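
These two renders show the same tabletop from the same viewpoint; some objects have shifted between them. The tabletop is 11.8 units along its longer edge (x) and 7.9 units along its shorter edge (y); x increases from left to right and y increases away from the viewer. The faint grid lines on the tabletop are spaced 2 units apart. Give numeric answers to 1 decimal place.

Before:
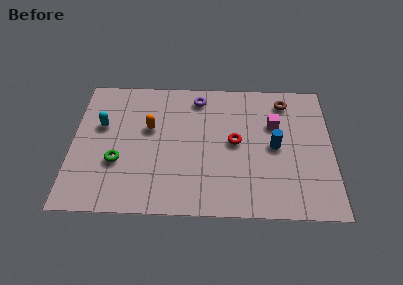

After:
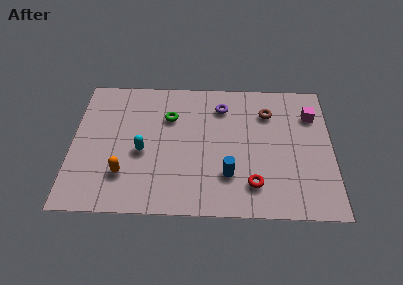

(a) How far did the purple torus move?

1.2

The purple torus moved from about (5.7, 6.7) to (6.8, 6.2), a distance of √(1.1² + 0.5²) ≈ 1.2.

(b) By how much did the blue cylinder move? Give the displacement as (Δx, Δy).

(-2.1, -1.7)

From the two frames, the blue cylinder sits at roughly (9.2, 3.9) before and (7.1, 2.2) after.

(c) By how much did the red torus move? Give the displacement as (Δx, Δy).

(0.8, -2.4)

From the two frames, the red torus sits at roughly (7.4, 4.1) before and (8.2, 1.7) after.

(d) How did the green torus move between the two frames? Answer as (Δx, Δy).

(2.3, 2.7)

From the two frames, the green torus sits at roughly (2.1, 2.8) before and (4.4, 5.5) after.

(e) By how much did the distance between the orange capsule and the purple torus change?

+3.1

Before: roughly 2.9 units apart; after: 6.0. That's 3.1 units further apart.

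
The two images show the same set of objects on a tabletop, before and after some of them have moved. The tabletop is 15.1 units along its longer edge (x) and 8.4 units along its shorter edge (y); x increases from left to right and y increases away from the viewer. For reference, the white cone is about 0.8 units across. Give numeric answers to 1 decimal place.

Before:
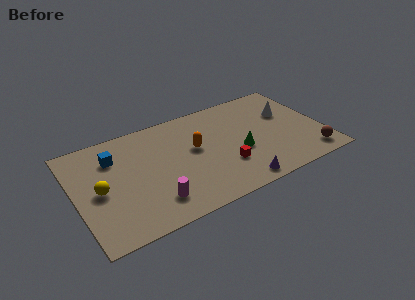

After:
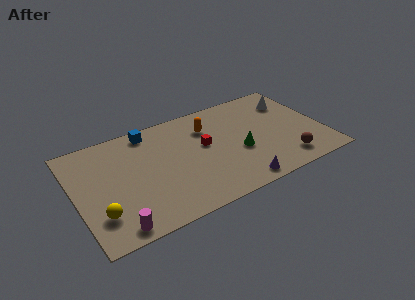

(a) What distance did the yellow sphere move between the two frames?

1.8

The yellow sphere moved from about (1.4, 4.0) to (1.2, 2.2), a distance of √(0.2² + 1.8²) ≈ 1.8.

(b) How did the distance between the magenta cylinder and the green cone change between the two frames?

+2.6

Before: roughly 5.7 units apart; after: 8.3. That's 2.6 units further apart.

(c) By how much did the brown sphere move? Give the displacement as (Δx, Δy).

(-1.5, 0.2)

The brown sphere was at about (14.0, 1.3) and moved to about (12.5, 1.5).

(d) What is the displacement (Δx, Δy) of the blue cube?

(2.3, 1.2)

From the two frames, the blue cube sits at roughly (2.5, 6.2) before and (4.8, 7.4) after.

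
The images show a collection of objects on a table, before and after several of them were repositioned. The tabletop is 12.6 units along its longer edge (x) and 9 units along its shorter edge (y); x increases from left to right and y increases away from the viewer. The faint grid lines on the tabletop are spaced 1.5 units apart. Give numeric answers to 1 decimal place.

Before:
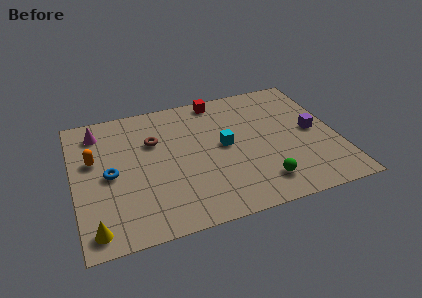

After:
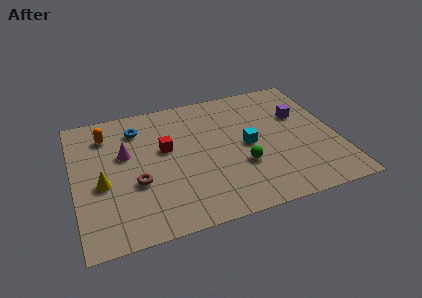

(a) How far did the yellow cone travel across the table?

2.7

From (0.8, 1.1) to (1.3, 3.8), the yellow cone covered √(0.5² + 2.7²) ≈ 2.7 units.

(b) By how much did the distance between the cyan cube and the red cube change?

+0.6

The distance was about 3.4 in the first image and 4.0 in the second, so they moved 0.6 units further apart.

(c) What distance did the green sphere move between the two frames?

1.6

The green sphere was near (8.7, 1.7) before and (7.9, 3.1) after, so it travelled √(0.8² + 1.4²) ≈ 1.6 units.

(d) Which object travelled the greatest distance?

the red cube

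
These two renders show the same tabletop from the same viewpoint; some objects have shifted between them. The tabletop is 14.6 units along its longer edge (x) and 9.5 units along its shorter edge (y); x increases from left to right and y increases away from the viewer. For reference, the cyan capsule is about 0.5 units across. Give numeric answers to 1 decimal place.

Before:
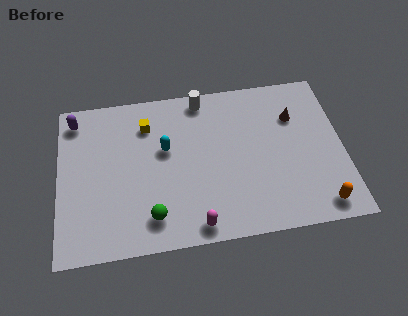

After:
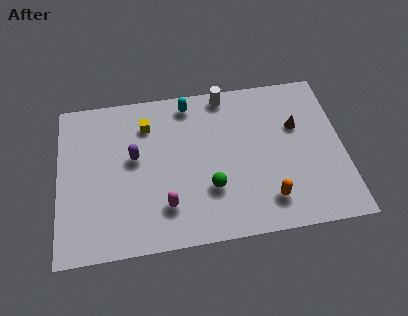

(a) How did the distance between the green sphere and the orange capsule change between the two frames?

-5.4

The distance was about 8.5 in the first image and 3.1 in the second, so they moved 5.4 units closer together.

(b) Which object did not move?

the yellow cube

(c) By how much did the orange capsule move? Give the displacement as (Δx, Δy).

(-2.6, 0.7)

From the two frames, the orange capsule sits at roughly (13.2, 1.2) before and (10.6, 1.9) after.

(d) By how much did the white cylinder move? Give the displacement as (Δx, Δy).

(1.2, 0.1)

The white cylinder started near (7.5, 8.5) and ended near (8.7, 8.6).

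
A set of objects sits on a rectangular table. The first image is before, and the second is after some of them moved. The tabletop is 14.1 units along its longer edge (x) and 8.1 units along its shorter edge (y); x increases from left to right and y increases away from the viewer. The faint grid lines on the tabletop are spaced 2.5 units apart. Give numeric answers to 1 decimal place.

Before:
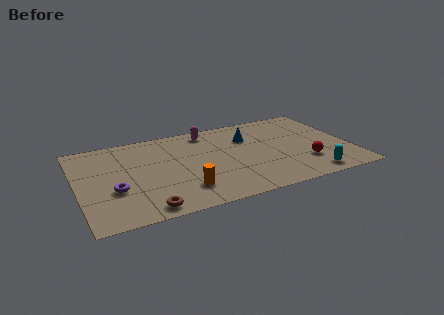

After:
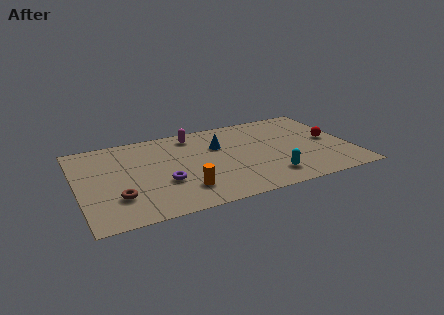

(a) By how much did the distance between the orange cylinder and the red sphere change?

+1.8

The distance was about 6.4 in the first image and 8.2 in the second, so they moved 1.8 units further apart.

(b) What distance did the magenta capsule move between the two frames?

0.8

The magenta capsule was near (7.0, 7.0) before and (6.2, 6.9) after, so it travelled √(0.8² + 0.1²) ≈ 0.8 units.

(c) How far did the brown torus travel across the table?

1.9

The brown torus was near (3.2, 0.9) before and (1.9, 2.3) after, so it travelled √(1.3² + 1.4²) ≈ 1.9 units.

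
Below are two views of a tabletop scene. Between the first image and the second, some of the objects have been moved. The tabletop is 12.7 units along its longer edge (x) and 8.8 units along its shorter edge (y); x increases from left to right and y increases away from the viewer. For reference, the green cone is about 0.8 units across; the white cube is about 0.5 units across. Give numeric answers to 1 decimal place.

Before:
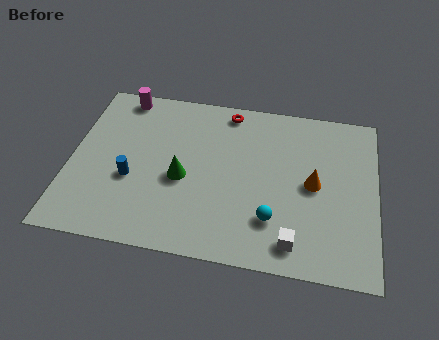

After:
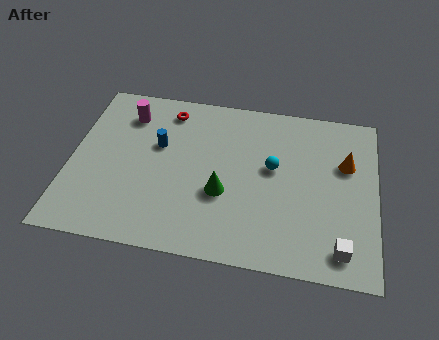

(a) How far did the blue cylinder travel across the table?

2.2

The blue cylinder was near (2.6, 3.4) before and (3.6, 5.4) after, so it travelled √(1.0² + 2.0²) ≈ 2.2 units.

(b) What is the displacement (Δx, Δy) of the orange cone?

(1.3, 1.3)

The orange cone started near (10.1, 4.4) and ended near (11.4, 5.7).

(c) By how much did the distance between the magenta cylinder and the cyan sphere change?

-2.2

They were about 8.7 units apart before and 6.5 after — 2.2 units closer together.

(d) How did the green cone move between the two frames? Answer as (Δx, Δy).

(1.7, -0.5)

The green cone was at about (4.7, 3.8) and moved to about (6.4, 3.3).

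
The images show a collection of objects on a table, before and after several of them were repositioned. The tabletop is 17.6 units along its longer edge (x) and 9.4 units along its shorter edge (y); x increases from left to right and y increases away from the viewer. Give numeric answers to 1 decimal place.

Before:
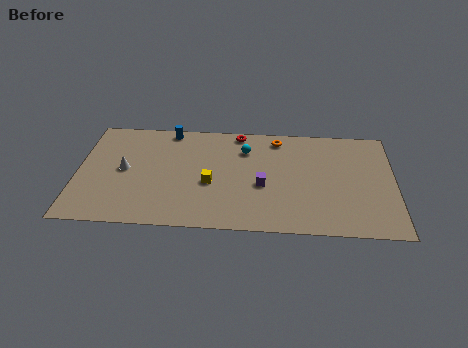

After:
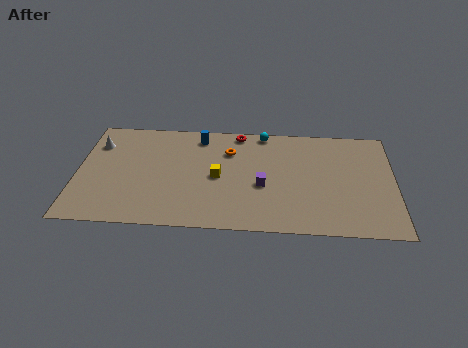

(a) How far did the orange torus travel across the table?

3.0

The orange torus moved from about (11.1, 8.1) to (8.4, 6.8), a distance of √(2.7² + 1.3²) ≈ 3.0.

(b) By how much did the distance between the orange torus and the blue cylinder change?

-4.0

The distance was about 6.1 in the first image and 2.1 in the second, so they moved 4.0 units closer together.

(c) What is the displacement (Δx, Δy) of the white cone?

(-1.6, 2.2)

The white cone was at about (2.6, 4.8) and moved to about (1.0, 7.0).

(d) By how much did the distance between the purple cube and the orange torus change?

-0.8

They were about 4.3 units apart before and 3.5 after — 0.8 units closer together.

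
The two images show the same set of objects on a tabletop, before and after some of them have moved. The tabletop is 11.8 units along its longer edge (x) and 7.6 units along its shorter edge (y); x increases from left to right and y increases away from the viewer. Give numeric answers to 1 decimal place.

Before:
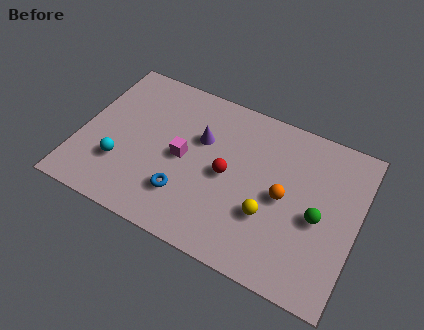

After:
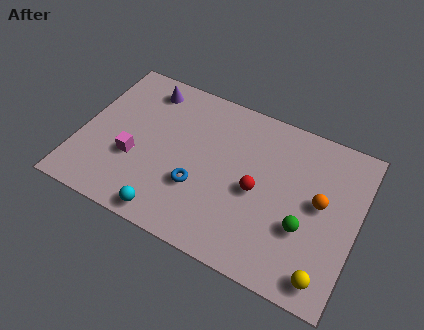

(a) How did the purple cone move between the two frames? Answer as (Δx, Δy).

(-2.6, 1.5)

The purple cone started near (5.0, 4.9) and ended near (2.4, 6.4).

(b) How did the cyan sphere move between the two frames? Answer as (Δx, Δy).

(2.3, -1.5)

From the two frames, the cyan sphere sits at roughly (1.9, 2.3) before and (4.2, 0.8) after.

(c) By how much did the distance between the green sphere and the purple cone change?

+2.8

The distance was about 5.4 in the first image and 8.2 in the second, so they moved 2.8 units further apart.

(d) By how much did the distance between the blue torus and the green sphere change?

-1.2

Before: roughly 5.7 units apart; after: 4.5. That's 1.2 units closer together.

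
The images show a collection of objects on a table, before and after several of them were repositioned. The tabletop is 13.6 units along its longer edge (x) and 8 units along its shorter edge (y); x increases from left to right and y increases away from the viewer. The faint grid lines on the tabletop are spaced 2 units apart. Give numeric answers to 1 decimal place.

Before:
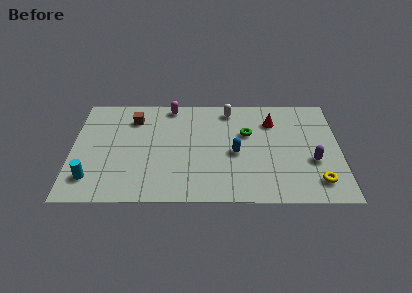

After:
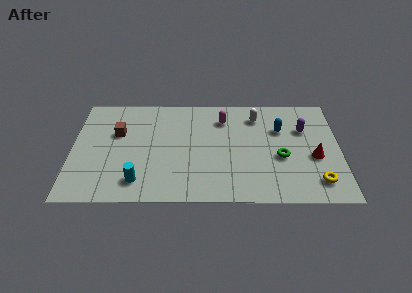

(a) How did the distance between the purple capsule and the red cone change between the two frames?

-1.4

Before: roughly 3.6 units apart; after: 2.2. That's 1.4 units closer together.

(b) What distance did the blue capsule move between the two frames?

2.9

From (8.3, 3.6) to (10.6, 5.4), the blue capsule covered √(2.3² + 1.8²) ≈ 2.9 units.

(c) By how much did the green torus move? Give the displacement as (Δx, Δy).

(1.7, -1.8)

The green torus was at about (8.9, 5.1) and moved to about (10.6, 3.3).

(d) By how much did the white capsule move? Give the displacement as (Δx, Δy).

(1.4, -0.5)

From the two frames, the white capsule sits at roughly (8.0, 6.9) before and (9.4, 6.4) after.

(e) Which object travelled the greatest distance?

the red cone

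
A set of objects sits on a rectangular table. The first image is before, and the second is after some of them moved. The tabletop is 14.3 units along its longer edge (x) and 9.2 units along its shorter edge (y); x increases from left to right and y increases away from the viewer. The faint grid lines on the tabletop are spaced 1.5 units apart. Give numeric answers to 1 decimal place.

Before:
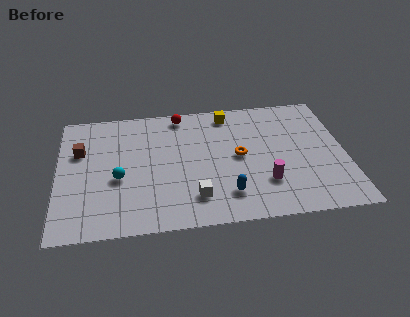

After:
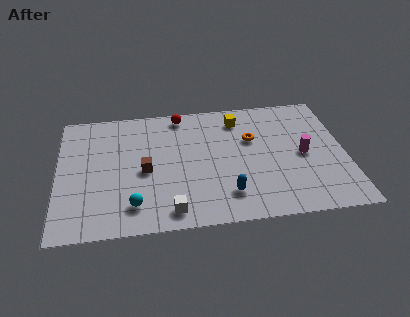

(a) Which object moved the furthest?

the brown cube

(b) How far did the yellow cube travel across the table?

0.7

The yellow cube moved from about (8.6, 8.0) to (9.1, 7.5), a distance of √(0.5² + 0.5²) ≈ 0.7.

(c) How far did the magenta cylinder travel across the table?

2.7

From (10.2, 2.6) to (12.2, 4.4), the magenta cylinder covered √(2.0² + 1.8²) ≈ 2.7 units.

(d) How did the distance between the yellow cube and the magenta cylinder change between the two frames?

-1.2

They were about 5.6 units apart before and 4.4 after — 1.2 units closer together.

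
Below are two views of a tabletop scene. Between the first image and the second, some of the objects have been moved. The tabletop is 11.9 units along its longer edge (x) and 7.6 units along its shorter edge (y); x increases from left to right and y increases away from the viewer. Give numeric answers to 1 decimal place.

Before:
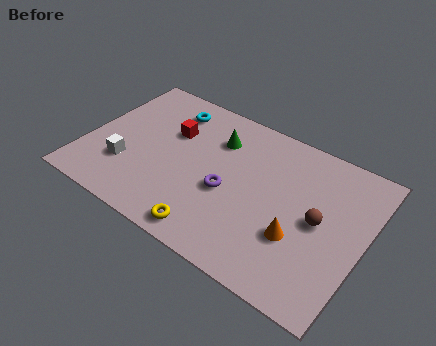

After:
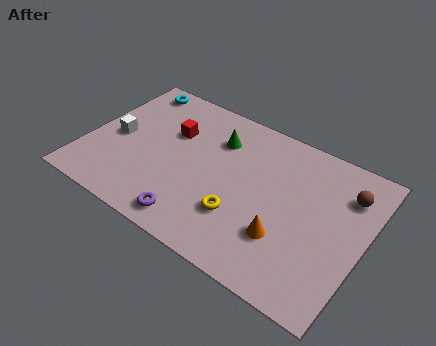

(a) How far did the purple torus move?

2.5

The purple torus moved from about (6.2, 3.2) to (5.1, 1.0), a distance of √(1.1² + 2.2²) ≈ 2.5.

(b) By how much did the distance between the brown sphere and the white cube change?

+1.7

Before: roughly 8.2 units apart; after: 9.9. That's 1.7 units further apart.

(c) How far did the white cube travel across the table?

1.5

The white cube was near (1.9, 2.3) before and (1.2, 3.6) after, so it travelled √(0.7² + 1.3²) ≈ 1.5 units.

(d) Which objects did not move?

the red cube and the green cone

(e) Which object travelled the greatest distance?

the purple torus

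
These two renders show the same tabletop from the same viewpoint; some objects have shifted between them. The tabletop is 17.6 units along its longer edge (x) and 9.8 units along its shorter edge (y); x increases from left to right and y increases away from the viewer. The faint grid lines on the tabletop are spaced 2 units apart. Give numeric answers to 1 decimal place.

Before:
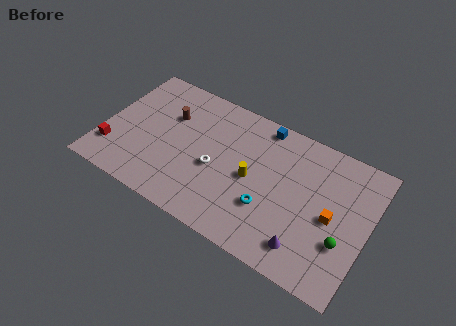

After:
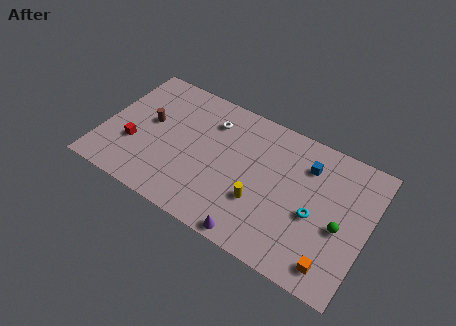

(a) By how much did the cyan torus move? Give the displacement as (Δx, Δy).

(2.9, 1.0)

The cyan torus started near (11.3, 3.2) and ended near (14.2, 4.2).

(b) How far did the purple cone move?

3.4

The purple cone moved from about (14.0, 1.8) to (10.7, 0.8), a distance of √(3.3² + 1.0²) ≈ 3.4.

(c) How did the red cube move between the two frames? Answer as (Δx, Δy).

(1.3, 1.0)

The red cube was at about (0.9, 2.4) and moved to about (2.2, 3.4).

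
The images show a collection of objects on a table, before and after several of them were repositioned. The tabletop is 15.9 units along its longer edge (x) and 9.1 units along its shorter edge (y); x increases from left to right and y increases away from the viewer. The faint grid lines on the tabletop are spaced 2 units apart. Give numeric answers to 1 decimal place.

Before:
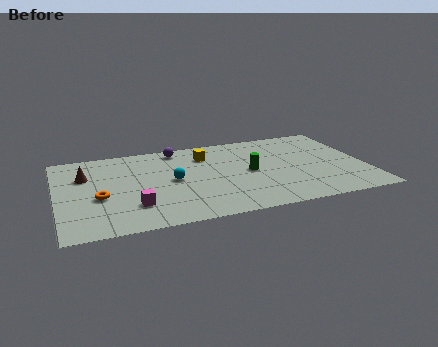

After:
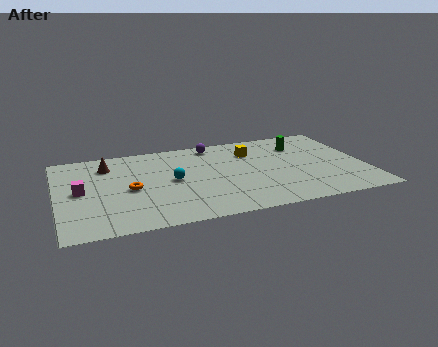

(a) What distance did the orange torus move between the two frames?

1.7

From (2.1, 3.7) to (3.7, 4.2), the orange torus covered √(1.6² + 0.5²) ≈ 1.7 units.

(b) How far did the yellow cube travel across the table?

2.4

The yellow cube moved from about (7.8, 6.9) to (10.2, 6.7), a distance of √(2.4² + 0.2²) ≈ 2.4.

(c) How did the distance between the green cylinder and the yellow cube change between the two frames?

-0.6

The distance was about 3.2 in the first image and 2.6 in the second, so they moved 0.6 units closer together.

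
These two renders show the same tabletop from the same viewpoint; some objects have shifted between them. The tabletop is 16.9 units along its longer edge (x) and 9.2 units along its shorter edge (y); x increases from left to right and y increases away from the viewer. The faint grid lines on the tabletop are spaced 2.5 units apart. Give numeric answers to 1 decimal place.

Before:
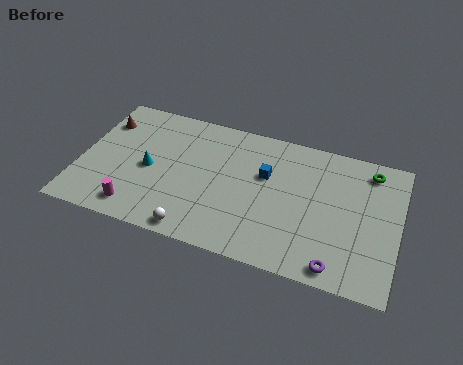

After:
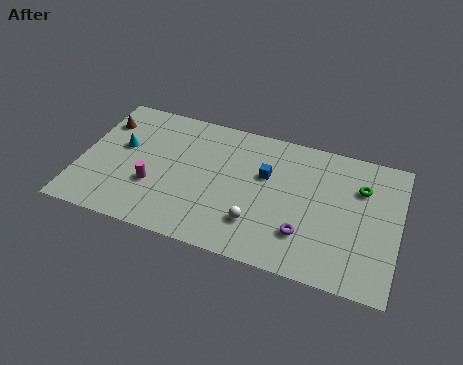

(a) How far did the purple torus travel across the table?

2.3

From (13.9, 1.0) to (12.1, 2.5), the purple torus covered √(1.8² + 1.5²) ≈ 2.3 units.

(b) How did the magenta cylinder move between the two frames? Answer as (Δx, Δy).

(0.7, 1.8)

The magenta cylinder was at about (3.3, 1.4) and moved to about (4.0, 3.2).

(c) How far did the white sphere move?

3.4

The white sphere moved from about (6.5, 0.9) to (9.6, 2.4), a distance of √(3.1² + 1.5²) ≈ 3.4.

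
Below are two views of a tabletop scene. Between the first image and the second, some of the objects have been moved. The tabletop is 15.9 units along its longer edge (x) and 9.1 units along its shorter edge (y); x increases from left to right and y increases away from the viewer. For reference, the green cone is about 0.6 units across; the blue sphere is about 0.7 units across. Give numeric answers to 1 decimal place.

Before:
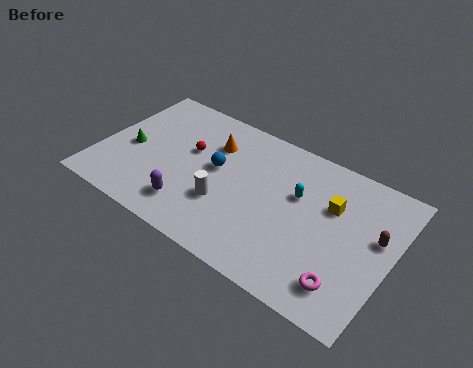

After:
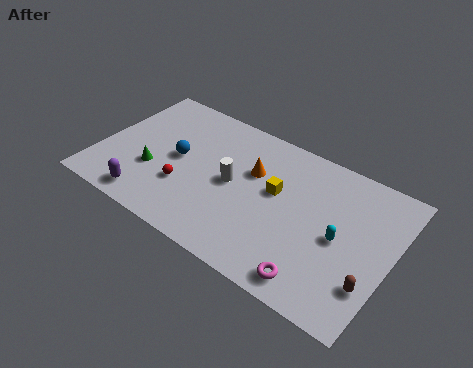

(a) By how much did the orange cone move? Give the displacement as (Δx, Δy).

(2.4, -0.7)

The orange cone was at about (5.8, 6.6) and moved to about (8.2, 5.9).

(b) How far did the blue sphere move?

2.1

From (6.3, 5.1) to (4.2, 4.7), the blue sphere covered √(2.1² + 0.4²) ≈ 2.1 units.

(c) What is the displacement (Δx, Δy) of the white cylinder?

(0.2, 1.5)

From the two frames, the white cylinder sits at roughly (7.1, 3.1) before and (7.3, 4.6) after.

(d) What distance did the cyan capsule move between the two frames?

2.9

The cyan capsule was near (10.7, 5.7) before and (13.2, 4.3) after, so it travelled √(2.5² + 1.4²) ≈ 2.9 units.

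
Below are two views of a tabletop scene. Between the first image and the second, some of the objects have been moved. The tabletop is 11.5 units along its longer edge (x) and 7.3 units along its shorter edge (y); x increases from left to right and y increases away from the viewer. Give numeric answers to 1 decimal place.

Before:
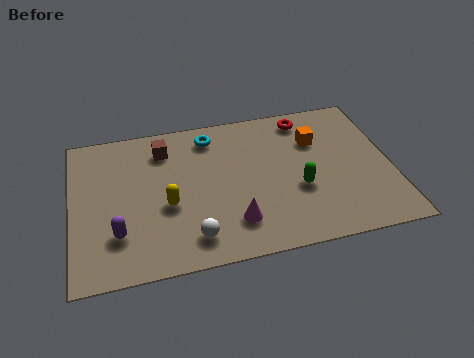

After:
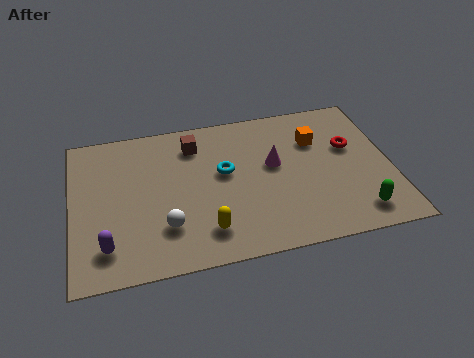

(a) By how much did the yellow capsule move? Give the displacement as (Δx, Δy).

(1.3, -1.5)

The yellow capsule started near (3.4, 3.0) and ended near (4.7, 1.5).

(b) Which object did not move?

the orange cube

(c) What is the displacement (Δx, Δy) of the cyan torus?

(0.4, -1.9)

The cyan torus was at about (5.1, 6.1) and moved to about (5.5, 4.2).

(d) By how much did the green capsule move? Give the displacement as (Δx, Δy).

(2.0, -1.6)

The green capsule was at about (8.1, 2.8) and moved to about (10.1, 1.2).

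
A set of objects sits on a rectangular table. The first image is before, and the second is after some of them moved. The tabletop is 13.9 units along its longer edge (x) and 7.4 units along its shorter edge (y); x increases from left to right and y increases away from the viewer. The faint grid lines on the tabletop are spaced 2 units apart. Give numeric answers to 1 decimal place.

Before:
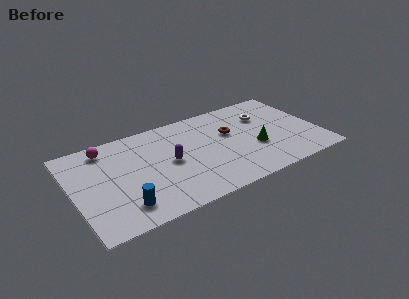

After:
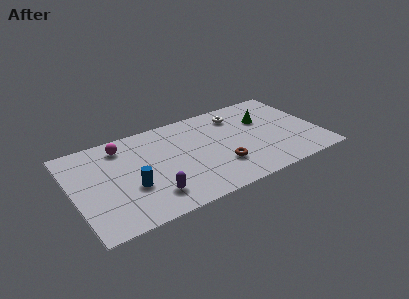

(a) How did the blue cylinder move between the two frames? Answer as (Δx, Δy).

(0.6, 1.2)

The blue cylinder was at about (2.5, 1.5) and moved to about (3.1, 2.7).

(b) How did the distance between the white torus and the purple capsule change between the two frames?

+1.1

They were about 5.9 units apart before and 7.0 after — 1.1 units further apart.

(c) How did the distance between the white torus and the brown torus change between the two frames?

+1.8

The distance was about 2.2 in the first image and 4.0 in the second, so they moved 1.8 units further apart.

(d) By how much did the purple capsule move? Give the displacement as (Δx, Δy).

(-1.3, -2.1)

From the two frames, the purple capsule sits at roughly (5.4, 3.7) before and (4.1, 1.6) after.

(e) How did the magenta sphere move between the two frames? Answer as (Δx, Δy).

(0.9, -0.2)

The magenta sphere started near (2.1, 6.3) and ended near (3.0, 6.1).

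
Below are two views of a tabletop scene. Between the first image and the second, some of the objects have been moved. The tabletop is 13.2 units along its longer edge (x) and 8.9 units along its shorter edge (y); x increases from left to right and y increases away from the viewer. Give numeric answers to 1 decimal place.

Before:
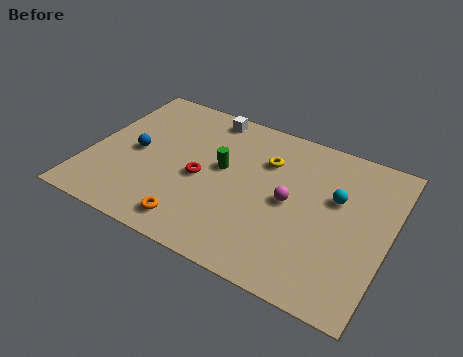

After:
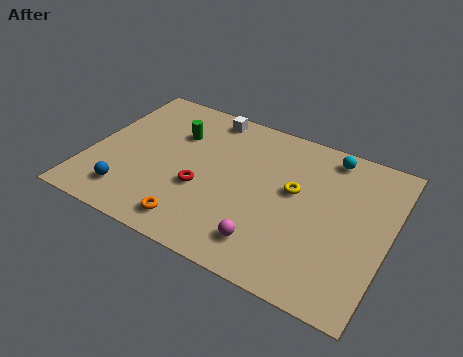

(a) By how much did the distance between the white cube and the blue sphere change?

+2.2

The distance was about 4.5 in the first image and 6.7 in the second, so they moved 2.2 units further apart.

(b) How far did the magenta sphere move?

2.8

The magenta sphere moved from about (8.9, 4.4) to (8.3, 1.7), a distance of √(0.6² + 2.7²) ≈ 2.8.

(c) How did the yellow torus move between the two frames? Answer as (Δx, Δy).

(1.4, -1.2)

The yellow torus started near (7.6, 6.3) and ended near (9.0, 5.1).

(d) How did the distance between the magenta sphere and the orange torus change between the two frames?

-1.7

They were about 4.9 units apart before and 3.2 after — 1.7 units closer together.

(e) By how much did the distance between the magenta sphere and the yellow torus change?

+1.2

The distance was about 2.3 in the first image and 3.5 in the second, so they moved 1.2 units further apart.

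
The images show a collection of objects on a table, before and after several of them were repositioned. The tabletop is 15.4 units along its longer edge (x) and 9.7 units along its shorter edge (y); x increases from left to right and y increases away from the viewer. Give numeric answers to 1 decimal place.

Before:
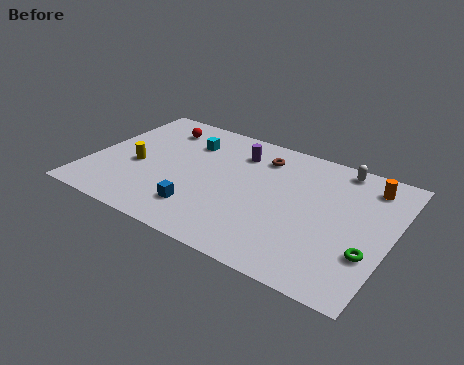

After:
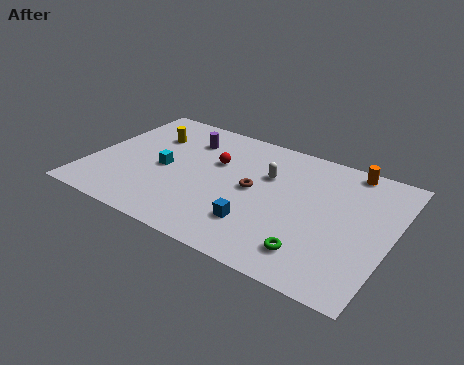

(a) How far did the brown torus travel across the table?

2.7

The brown torus was near (8.4, 7.7) before and (8.4, 5.0) after, so it travelled √(0.0² + 2.7²) ≈ 2.7 units.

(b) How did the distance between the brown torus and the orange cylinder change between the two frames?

+0.3

The distance was about 5.5 in the first image and 5.8 in the second, so they moved 0.3 units further apart.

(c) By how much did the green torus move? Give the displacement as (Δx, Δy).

(-2.6, -1.2)

The green torus started near (14.5, 3.1) and ended near (11.9, 1.9).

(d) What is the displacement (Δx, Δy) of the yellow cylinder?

(0.2, 2.8)

The yellow cylinder was at about (2.4, 4.1) and moved to about (2.6, 6.9).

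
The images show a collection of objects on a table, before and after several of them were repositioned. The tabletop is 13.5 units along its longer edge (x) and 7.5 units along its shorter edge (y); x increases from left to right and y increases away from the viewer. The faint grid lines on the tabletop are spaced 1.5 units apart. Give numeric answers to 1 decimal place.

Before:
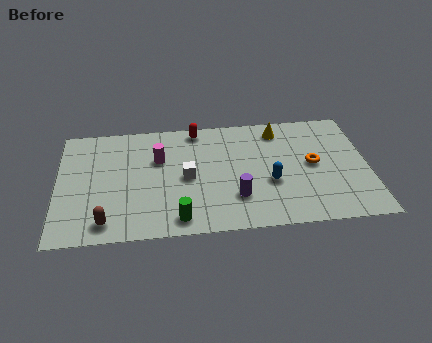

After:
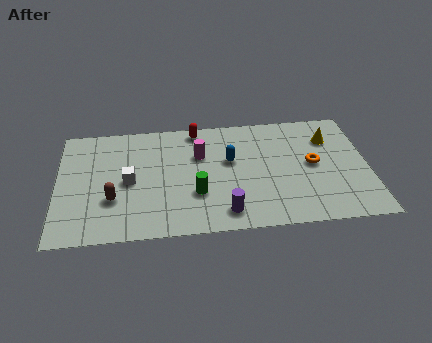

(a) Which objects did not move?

the red capsule and the orange torus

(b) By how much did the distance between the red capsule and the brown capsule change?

-1.3

Before: roughly 6.9 units apart; after: 5.6. That's 1.3 units closer together.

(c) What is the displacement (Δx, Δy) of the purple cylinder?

(-0.5, -0.9)

From the two frames, the purple cylinder sits at roughly (7.7, 2.1) before and (7.2, 1.2) after.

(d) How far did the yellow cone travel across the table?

2.3

From (9.7, 6.3) to (11.9, 5.5), the yellow cone covered √(2.2² + 0.8²) ≈ 2.3 units.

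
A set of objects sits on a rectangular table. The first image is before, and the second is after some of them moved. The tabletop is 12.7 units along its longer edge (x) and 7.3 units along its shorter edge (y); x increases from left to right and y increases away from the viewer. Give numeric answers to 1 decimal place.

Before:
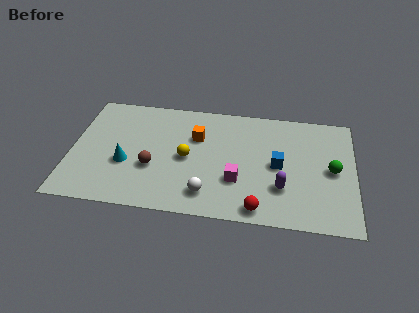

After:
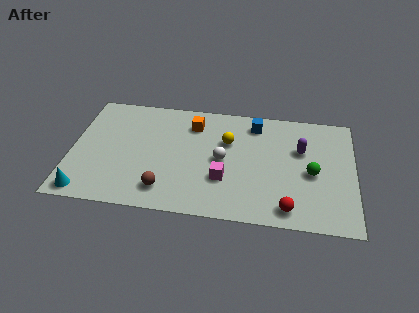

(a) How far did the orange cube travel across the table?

0.8

From (5.6, 4.9) to (5.4, 5.7), the orange cube covered √(0.2² + 0.8²) ≈ 0.8 units.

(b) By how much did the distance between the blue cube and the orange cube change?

-1.1

They were about 3.9 units apart before and 2.8 after — 1.1 units closer together.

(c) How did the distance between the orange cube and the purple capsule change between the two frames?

+0.3

They were about 4.7 units apart before and 5.0 after — 0.3 units further apart.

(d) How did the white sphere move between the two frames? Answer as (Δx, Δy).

(0.6, 2.2)

From the two frames, the white sphere sits at roughly (6.2, 1.4) before and (6.8, 3.6) after.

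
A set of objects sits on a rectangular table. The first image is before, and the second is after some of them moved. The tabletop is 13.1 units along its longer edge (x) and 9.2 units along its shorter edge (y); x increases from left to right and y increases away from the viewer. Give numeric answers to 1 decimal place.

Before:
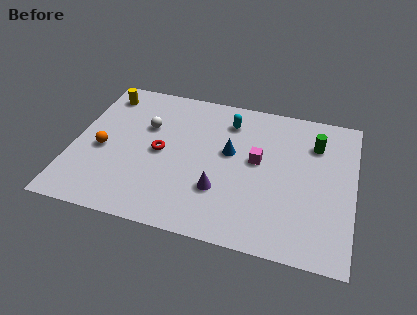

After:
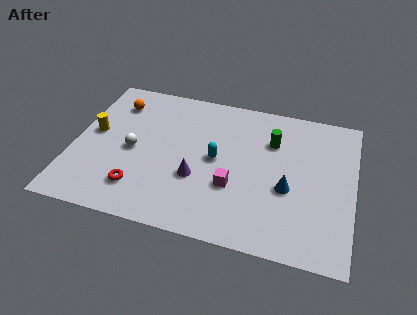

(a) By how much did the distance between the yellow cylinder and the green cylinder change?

-1.7

Before: roughly 10.1 units apart; after: 8.4. That's 1.7 units closer together.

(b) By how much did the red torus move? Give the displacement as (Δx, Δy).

(-0.8, -2.5)

The red torus was at about (4.1, 4.5) and moved to about (3.3, 2.0).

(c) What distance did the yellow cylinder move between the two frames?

2.7

The yellow cylinder was near (1.1, 7.7) before and (0.9, 5.0) after, so it travelled √(0.2² + 2.7²) ≈ 2.7 units.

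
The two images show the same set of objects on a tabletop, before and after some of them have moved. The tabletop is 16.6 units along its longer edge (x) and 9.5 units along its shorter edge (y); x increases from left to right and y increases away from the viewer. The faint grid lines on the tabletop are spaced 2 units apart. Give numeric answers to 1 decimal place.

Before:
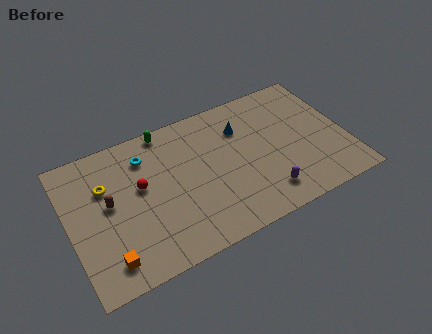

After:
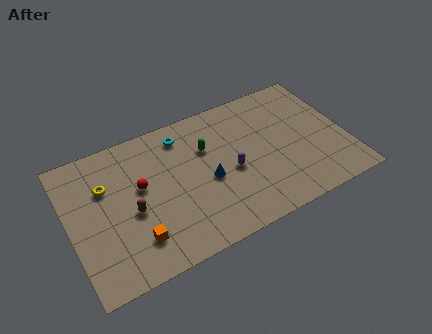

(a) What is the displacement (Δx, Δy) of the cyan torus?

(2.3, 0.5)

The cyan torus was at about (4.8, 7.4) and moved to about (7.1, 7.9).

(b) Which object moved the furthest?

the blue cone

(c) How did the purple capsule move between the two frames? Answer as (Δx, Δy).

(-1.7, 2.4)

The purple capsule was at about (11.3, 1.8) and moved to about (9.6, 4.2).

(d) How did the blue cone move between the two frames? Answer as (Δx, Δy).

(-2.4, -2.7)

The blue cone was at about (10.6, 6.9) and moved to about (8.2, 4.2).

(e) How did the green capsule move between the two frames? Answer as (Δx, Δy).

(2.2, -2.3)

The green capsule was at about (6.2, 8.7) and moved to about (8.4, 6.4).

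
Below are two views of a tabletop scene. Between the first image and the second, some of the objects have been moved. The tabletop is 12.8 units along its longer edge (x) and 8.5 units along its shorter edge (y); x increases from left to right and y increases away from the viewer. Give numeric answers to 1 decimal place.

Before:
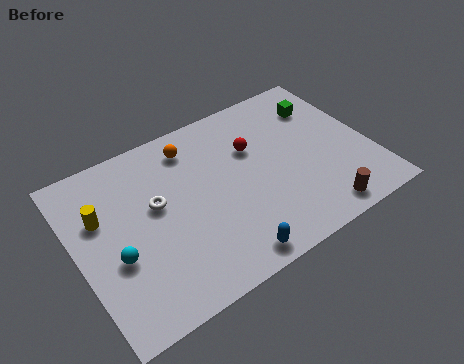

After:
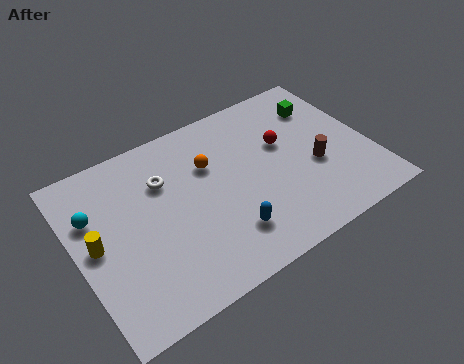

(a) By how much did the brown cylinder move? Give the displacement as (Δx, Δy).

(0.3, 2.4)

The brown cylinder started near (10.0, 1.0) and ended near (10.3, 3.4).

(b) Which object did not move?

the green cube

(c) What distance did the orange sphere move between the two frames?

1.4

From (5.4, 7.0) to (6.0, 5.7), the orange sphere covered √(0.6² + 1.3²) ≈ 1.4 units.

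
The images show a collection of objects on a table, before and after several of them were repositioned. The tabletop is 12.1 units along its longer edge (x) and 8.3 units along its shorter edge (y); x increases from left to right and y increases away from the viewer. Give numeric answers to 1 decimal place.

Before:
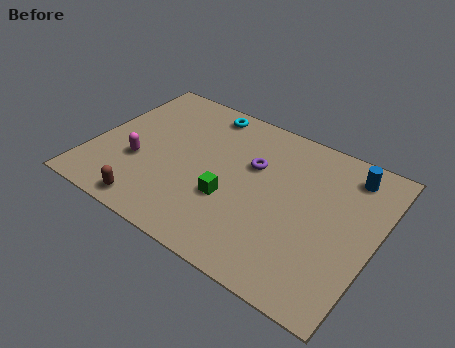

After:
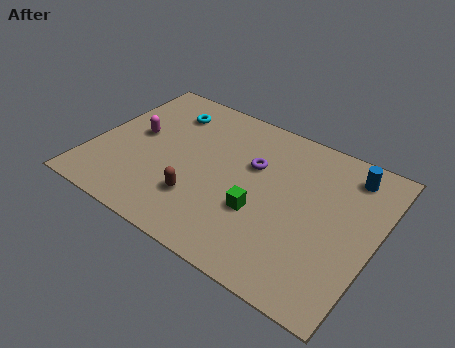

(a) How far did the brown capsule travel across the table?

2.3

The brown capsule was near (3.1, 0.9) before and (4.9, 2.3) after, so it travelled √(1.8² + 1.4²) ≈ 2.3 units.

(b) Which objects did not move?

the purple torus and the blue cylinder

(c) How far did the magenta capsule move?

1.6

The magenta capsule was near (2.1, 3.0) before and (1.7, 4.5) after, so it travelled √(0.4² + 1.5²) ≈ 1.6 units.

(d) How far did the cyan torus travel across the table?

1.7

From (4.2, 7.3) to (2.7, 6.5), the cyan torus covered √(1.5² + 0.8²) ≈ 1.7 units.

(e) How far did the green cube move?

1.3

From (6.1, 3.0) to (7.4, 3.0), the green cube covered √(1.3² + 0.0²) ≈ 1.3 units.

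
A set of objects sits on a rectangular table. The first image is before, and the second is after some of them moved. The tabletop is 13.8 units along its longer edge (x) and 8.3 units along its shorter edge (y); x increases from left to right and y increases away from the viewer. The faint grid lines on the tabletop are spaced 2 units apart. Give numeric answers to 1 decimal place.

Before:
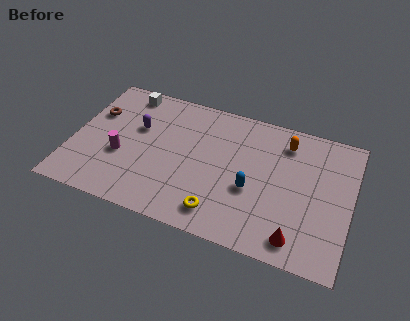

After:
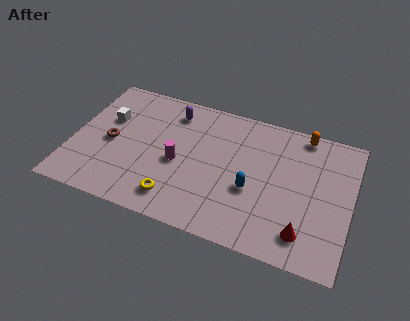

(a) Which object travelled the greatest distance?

the magenta cylinder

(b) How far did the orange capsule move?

1.1

From (10.4, 6.7) to (11.2, 7.5), the orange capsule covered √(0.8² + 0.8²) ≈ 1.1 units.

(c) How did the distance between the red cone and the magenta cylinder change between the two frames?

-2.4

They were about 9.1 units apart before and 6.7 after — 2.4 units closer together.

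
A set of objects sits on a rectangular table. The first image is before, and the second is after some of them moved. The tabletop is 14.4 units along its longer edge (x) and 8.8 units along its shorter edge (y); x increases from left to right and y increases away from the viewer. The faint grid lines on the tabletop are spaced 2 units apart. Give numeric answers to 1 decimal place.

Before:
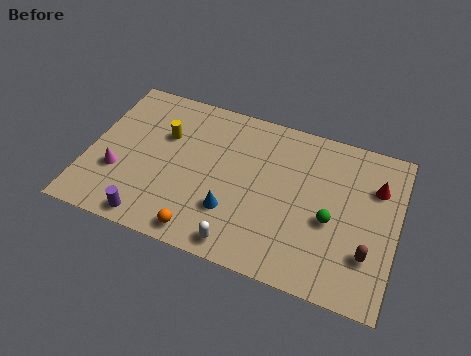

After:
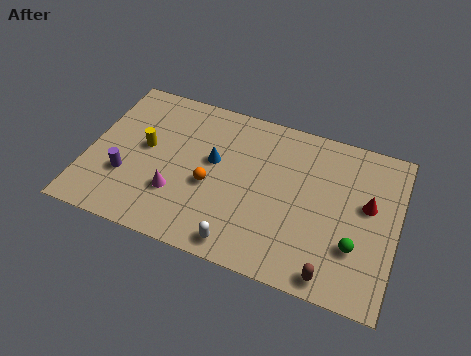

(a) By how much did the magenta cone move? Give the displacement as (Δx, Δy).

(2.8, -0.3)

From the two frames, the magenta cone sits at roughly (1.5, 3.0) before and (4.3, 2.7) after.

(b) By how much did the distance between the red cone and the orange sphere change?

-1.9

Before: roughly 9.2 units apart; after: 7.3. That's 1.9 units closer together.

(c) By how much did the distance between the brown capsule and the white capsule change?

-1.7

Before: roughly 5.9 units apart; after: 4.2. That's 1.7 units closer together.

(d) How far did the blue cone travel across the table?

2.7

From (6.9, 2.6) to (5.8, 5.1), the blue cone covered √(1.1² + 2.5²) ≈ 2.7 units.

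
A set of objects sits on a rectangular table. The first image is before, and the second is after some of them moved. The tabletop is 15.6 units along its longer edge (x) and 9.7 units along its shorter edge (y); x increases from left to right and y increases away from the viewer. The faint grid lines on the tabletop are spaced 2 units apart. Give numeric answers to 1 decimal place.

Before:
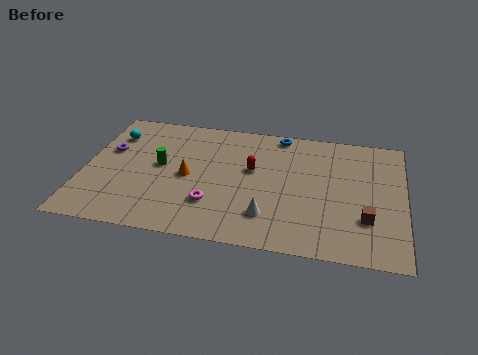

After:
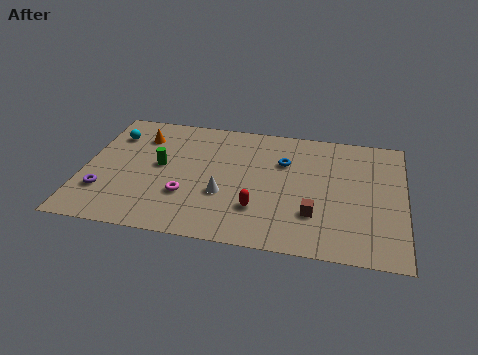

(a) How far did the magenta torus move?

1.4

From (6.4, 2.7) to (5.1, 3.1), the magenta torus covered √(1.3² + 0.4²) ≈ 1.4 units.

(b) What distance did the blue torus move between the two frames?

2.2

The blue torus moved from about (9.4, 8.8) to (9.7, 6.6), a distance of √(0.3² + 2.2²) ≈ 2.2.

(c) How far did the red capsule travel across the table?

3.0

The red capsule was near (8.2, 5.7) before and (8.6, 2.7) after, so it travelled √(0.4² + 3.0²) ≈ 3.0 units.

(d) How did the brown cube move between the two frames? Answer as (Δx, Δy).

(-2.5, -0.1)

The brown cube was at about (13.8, 2.9) and moved to about (11.3, 2.8).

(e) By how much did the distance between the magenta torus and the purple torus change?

-2.2

Before: roughly 6.2 units apart; after: 4.0. That's 2.2 units closer together.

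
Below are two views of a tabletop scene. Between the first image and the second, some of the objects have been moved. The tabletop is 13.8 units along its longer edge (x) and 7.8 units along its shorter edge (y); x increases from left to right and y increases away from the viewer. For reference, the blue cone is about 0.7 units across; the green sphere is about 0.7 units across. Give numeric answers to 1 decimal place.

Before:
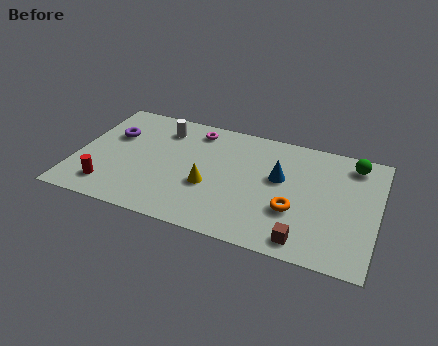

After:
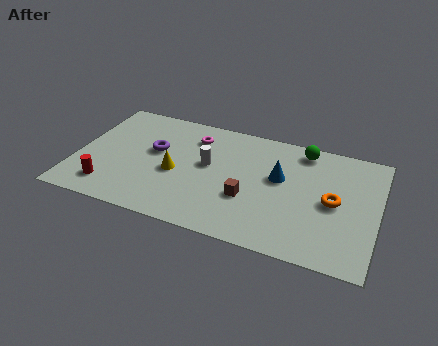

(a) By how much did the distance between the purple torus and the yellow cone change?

-3.5

The distance was about 5.1 in the first image and 1.6 in the second, so they moved 3.5 units closer together.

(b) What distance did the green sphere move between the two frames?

2.3

The green sphere moved from about (12.5, 6.6) to (10.2, 6.8), a distance of √(2.3² + 0.2²) ≈ 2.3.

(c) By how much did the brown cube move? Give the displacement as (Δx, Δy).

(-2.7, 1.8)

From the two frames, the brown cube sits at roughly (10.7, 1.0) before and (8.0, 2.8) after.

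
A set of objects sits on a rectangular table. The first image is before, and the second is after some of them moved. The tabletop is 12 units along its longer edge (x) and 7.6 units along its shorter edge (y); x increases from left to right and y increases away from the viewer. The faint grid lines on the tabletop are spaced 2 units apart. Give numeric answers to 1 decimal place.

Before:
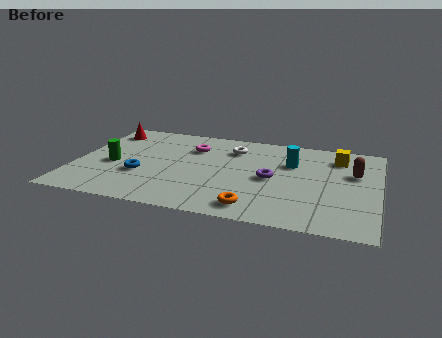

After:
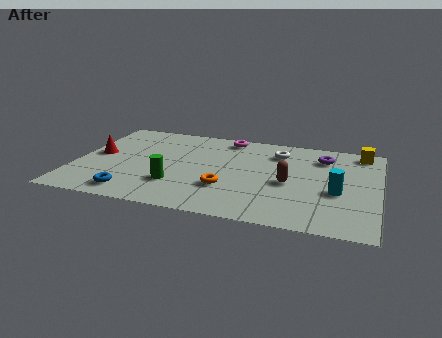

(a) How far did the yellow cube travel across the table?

1.1

From (10.3, 6.0) to (11.2, 6.7), the yellow cube covered √(0.9² + 0.7²) ≈ 1.1 units.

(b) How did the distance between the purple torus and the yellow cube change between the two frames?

-1.8

They were about 3.5 units apart before and 1.7 after — 1.8 units closer together.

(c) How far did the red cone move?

2.2

The red cone was near (0.9, 6.2) before and (0.8, 4.0) after, so it travelled √(0.1² + 2.2²) ≈ 2.2 units.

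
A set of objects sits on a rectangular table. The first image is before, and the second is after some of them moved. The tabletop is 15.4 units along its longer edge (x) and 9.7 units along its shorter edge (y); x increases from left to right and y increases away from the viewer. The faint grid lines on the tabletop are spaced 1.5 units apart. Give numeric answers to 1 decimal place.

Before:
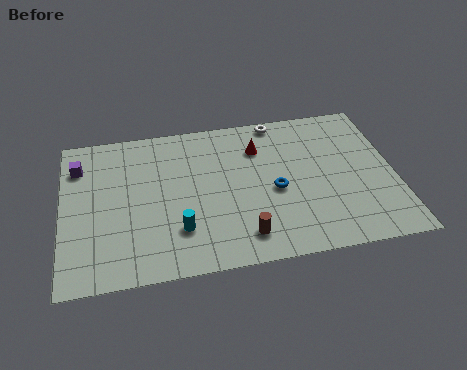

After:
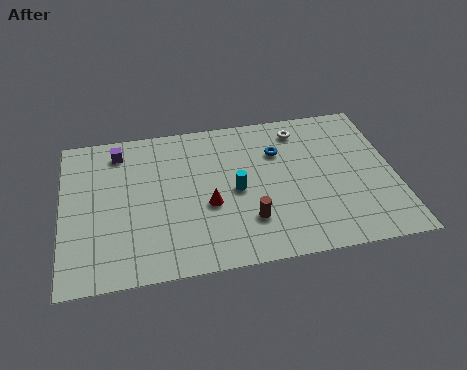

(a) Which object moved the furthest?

the red cone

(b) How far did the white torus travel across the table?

1.3

The white torus moved from about (10.2, 8.9) to (11.2, 8.1), a distance of √(1.0² + 0.8²) ≈ 1.3.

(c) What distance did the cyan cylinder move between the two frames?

3.4

From (5.3, 2.6) to (8.0, 4.6), the cyan cylinder covered √(2.7² + 2.0²) ≈ 3.4 units.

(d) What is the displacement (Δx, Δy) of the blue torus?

(0.3, 2.5)

From the two frames, the blue torus sits at roughly (9.8, 4.3) before and (10.1, 6.8) after.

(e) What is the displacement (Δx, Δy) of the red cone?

(-2.5, -3.3)

The red cone was at about (9.2, 7.2) and moved to about (6.7, 3.9).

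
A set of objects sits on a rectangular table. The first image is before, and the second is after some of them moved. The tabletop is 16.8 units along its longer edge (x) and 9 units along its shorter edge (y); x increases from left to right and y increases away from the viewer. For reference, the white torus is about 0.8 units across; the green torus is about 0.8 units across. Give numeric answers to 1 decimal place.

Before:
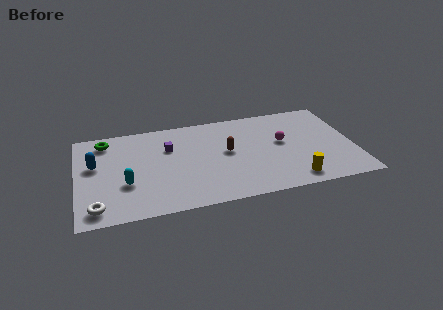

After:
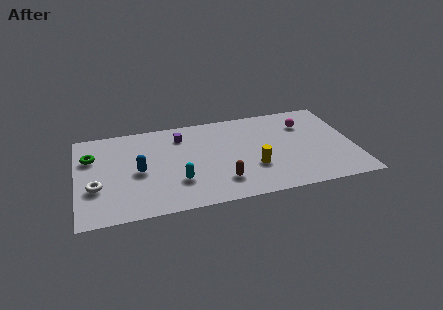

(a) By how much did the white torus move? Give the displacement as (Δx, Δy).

(0.0, 1.9)

From the two frames, the white torus sits at roughly (1.1, 1.3) before and (1.1, 3.2) after.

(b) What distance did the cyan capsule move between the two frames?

3.1

From (2.9, 3.2) to (6.0, 2.7), the cyan capsule covered √(3.1² + 0.5²) ≈ 3.1 units.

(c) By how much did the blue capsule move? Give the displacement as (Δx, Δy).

(2.6, -1.2)

The blue capsule was at about (1.1, 5.4) and moved to about (3.7, 4.2).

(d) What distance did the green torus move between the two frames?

1.7

The green torus was near (1.8, 7.6) before and (0.9, 6.2) after, so it travelled √(0.9² + 1.4²) ≈ 1.7 units.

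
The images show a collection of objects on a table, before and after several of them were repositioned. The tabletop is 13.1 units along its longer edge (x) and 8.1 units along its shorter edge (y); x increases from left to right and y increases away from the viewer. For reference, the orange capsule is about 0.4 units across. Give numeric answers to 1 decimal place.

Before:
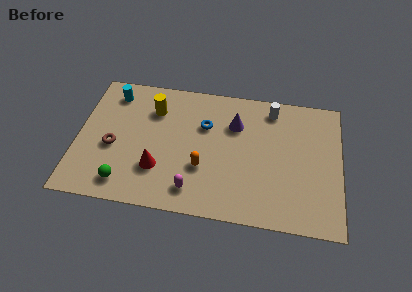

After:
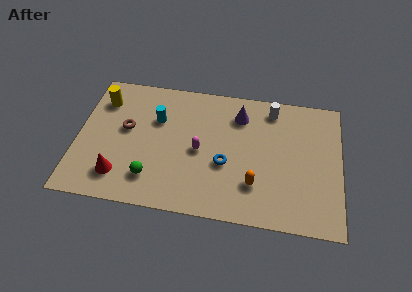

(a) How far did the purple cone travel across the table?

0.6

The purple cone moved from about (7.8, 5.7) to (8.0, 6.3), a distance of √(0.2² + 0.6²) ≈ 0.6.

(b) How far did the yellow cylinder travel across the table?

2.6

From (3.7, 6.0) to (1.1, 6.2), the yellow cylinder covered √(2.6² + 0.2²) ≈ 2.6 units.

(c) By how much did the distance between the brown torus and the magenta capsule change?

-0.8

They were about 4.6 units apart before and 3.8 after — 0.8 units closer together.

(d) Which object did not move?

the white cylinder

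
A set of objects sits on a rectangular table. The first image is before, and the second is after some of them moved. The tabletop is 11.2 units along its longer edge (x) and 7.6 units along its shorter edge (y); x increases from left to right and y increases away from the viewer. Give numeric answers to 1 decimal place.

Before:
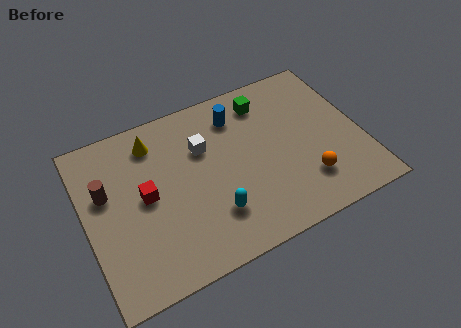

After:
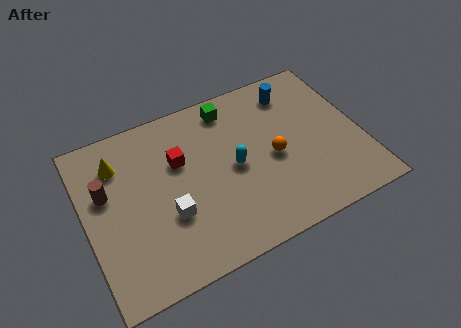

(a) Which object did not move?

the brown cylinder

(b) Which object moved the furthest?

the white cube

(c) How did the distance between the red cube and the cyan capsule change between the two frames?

-0.7

Before: roughly 3.1 units apart; after: 2.4. That's 0.7 units closer together.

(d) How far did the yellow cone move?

1.6

The yellow cone moved from about (3.0, 6.2) to (1.5, 5.8), a distance of √(1.5² + 0.4²) ≈ 1.6.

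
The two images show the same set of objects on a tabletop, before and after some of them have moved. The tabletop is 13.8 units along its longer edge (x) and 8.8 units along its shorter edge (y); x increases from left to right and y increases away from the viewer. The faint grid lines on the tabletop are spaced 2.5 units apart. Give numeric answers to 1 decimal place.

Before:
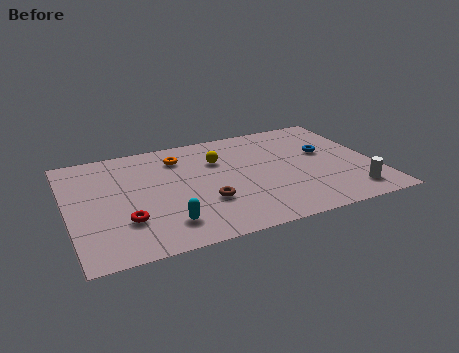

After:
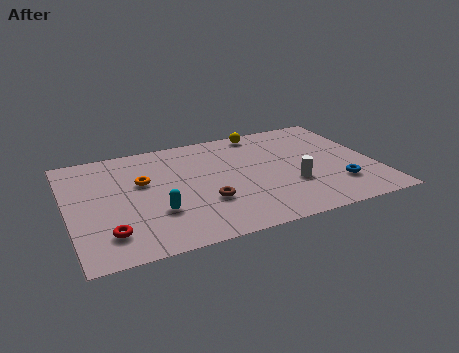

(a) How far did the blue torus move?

2.9

From (11.7, 5.2) to (11.9, 2.3), the blue torus covered √(0.2² + 2.9²) ≈ 2.9 units.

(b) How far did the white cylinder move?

2.9

The white cylinder moved from about (12.4, 1.5) to (9.9, 3.0), a distance of √(2.5² + 1.5²) ≈ 2.9.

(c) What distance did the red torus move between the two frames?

1.1

The red torus was near (2.4, 2.6) before and (1.6, 1.9) after, so it travelled √(0.8² + 0.7²) ≈ 1.1 units.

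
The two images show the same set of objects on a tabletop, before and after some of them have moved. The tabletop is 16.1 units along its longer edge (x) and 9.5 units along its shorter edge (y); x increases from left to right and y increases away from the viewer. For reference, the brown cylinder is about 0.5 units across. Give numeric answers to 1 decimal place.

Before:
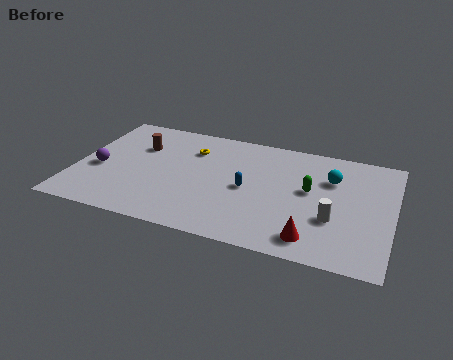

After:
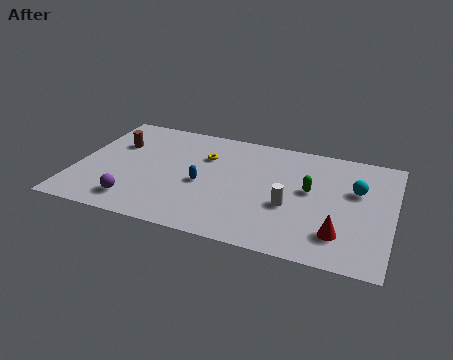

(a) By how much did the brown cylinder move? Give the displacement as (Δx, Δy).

(-1.2, -0.1)

The brown cylinder was at about (3.0, 6.5) and moved to about (1.8, 6.4).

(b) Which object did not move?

the green capsule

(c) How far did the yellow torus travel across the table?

0.8

The yellow torus was near (5.7, 7.0) before and (6.4, 6.6) after, so it travelled √(0.7² + 0.4²) ≈ 0.8 units.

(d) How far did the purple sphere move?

3.1

From (1.2, 4.0) to (3.3, 1.7), the purple sphere covered √(2.1² + 2.3²) ≈ 3.1 units.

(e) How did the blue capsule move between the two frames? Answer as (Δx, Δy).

(-2.3, -0.3)

The blue capsule started near (8.8, 4.5) and ended near (6.5, 4.2).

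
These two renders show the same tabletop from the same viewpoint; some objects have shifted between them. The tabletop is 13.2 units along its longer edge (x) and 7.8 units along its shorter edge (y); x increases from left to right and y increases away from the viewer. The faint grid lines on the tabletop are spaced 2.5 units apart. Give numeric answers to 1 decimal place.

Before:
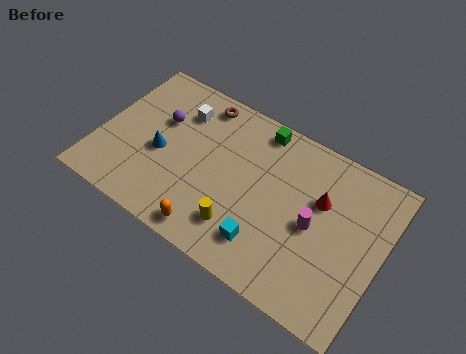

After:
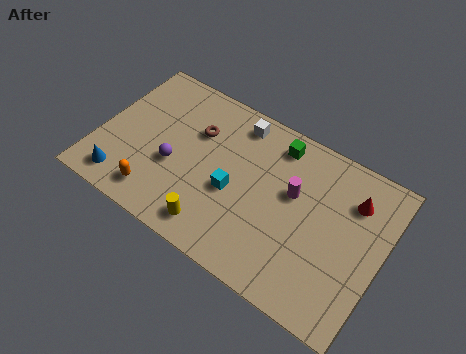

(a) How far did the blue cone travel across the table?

2.6

From (2.9, 3.4) to (1.5, 1.2), the blue cone covered √(1.4² + 2.2²) ≈ 2.6 units.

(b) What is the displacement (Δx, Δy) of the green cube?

(0.9, -0.3)

From the two frames, the green cube sits at roughly (7.0, 6.9) before and (7.9, 6.6) after.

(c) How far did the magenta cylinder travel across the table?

1.5

The magenta cylinder was near (10.1, 3.7) before and (9.0, 4.7) after, so it travelled √(1.1² + 1.0²) ≈ 1.5 units.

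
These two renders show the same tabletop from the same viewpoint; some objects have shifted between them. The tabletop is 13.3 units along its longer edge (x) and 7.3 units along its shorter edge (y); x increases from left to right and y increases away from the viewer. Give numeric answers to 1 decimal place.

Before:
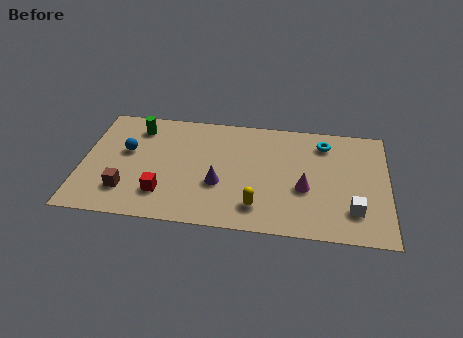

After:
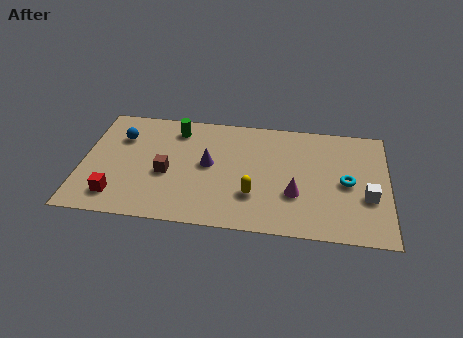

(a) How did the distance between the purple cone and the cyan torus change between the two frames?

+0.5

They were about 5.5 units apart before and 6.0 after — 0.5 units further apart.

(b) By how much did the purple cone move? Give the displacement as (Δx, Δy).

(-0.5, 1.2)

The purple cone started near (6.0, 2.7) and ended near (5.5, 3.9).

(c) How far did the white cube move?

1.1

The white cube was near (11.8, 1.8) before and (12.4, 2.7) after, so it travelled √(0.6² + 0.9²) ≈ 1.1 units.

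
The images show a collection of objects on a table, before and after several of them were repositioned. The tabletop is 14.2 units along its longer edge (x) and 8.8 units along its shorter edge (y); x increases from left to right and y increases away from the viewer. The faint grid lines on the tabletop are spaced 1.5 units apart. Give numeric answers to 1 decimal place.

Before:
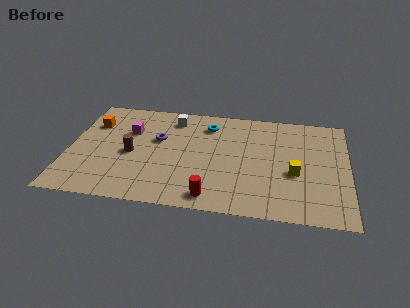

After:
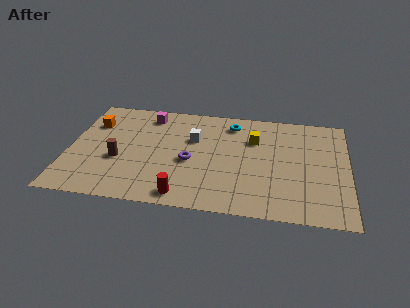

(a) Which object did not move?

the orange cube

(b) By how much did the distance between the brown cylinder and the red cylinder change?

-0.9

The distance was about 5.1 in the first image and 4.2 in the second, so they moved 0.9 units closer together.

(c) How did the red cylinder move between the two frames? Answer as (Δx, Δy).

(-1.4, -0.1)

From the two frames, the red cylinder sits at roughly (7.4, 1.1) before and (6.0, 1.0) after.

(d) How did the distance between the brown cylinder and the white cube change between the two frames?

+0.5

Before: roughly 3.9 units apart; after: 4.4. That's 0.5 units further apart.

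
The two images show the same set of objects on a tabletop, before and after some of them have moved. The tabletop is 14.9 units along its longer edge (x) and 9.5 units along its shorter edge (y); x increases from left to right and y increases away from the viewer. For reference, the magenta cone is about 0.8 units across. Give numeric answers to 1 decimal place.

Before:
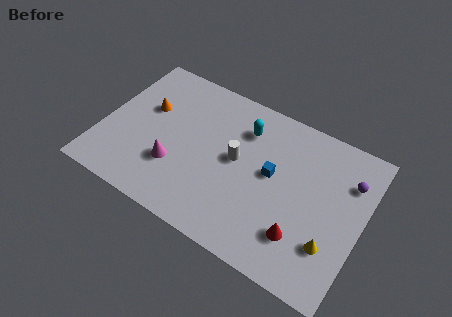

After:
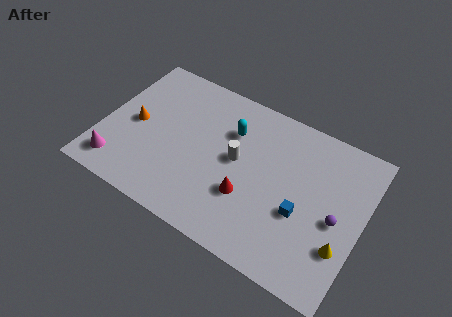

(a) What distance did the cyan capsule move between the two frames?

0.9

From (7.8, 7.2) to (7.1, 6.7), the cyan capsule covered √(0.7² + 0.5²) ≈ 0.9 units.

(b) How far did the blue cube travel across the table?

2.4

From (9.7, 5.2) to (11.6, 3.7), the blue cube covered √(1.9² + 1.5²) ≈ 2.4 units.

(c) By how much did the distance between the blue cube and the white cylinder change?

+2.1

They were about 2.0 units apart before and 4.1 after — 2.1 units further apart.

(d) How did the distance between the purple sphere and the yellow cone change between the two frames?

-2.7

Before: roughly 4.2 units apart; after: 1.5. That's 2.7 units closer together.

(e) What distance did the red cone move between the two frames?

3.3

The red cone was near (11.8, 2.4) before and (8.6, 3.2) after, so it travelled √(3.2² + 0.8²) ≈ 3.3 units.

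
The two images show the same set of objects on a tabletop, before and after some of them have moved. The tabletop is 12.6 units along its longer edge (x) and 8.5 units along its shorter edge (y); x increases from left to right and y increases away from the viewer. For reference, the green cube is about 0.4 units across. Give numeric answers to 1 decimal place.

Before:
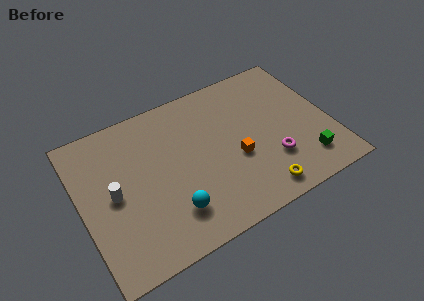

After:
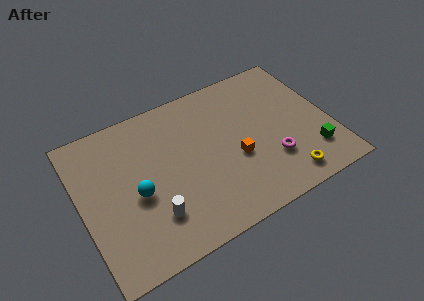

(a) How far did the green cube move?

0.5

The green cube was near (11.0, 1.7) before and (11.4, 2.0) after, so it travelled √(0.4² + 0.3²) ≈ 0.5 units.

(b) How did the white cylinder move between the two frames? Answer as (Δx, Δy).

(1.7, -2.0)

The white cylinder started near (1.6, 4.2) and ended near (3.3, 2.2).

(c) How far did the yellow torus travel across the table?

1.4

The yellow torus moved from about (8.5, 1.1) to (9.9, 1.2), a distance of √(1.4² + 0.1²) ≈ 1.4.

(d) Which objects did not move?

the magenta torus and the orange cube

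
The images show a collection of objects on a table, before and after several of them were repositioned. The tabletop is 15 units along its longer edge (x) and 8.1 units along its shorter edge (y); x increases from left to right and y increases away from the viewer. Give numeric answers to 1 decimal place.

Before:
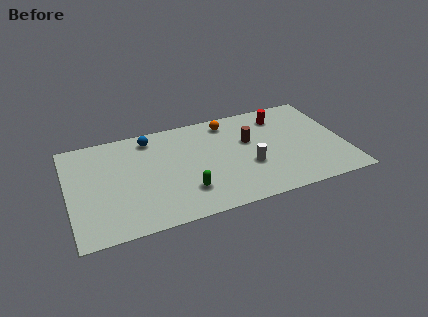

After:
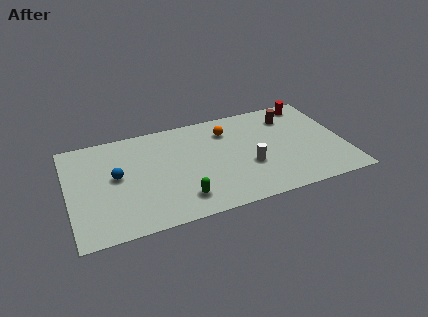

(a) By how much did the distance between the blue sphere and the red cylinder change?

+4.0

They were about 7.2 units apart before and 11.2 after — 4.0 units further apart.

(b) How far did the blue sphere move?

3.2

From (4.6, 6.9) to (2.6, 4.4), the blue sphere covered √(2.0² + 2.5²) ≈ 3.2 units.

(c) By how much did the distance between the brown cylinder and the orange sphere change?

+1.4

They were about 2.1 units apart before and 3.5 after — 1.4 units further apart.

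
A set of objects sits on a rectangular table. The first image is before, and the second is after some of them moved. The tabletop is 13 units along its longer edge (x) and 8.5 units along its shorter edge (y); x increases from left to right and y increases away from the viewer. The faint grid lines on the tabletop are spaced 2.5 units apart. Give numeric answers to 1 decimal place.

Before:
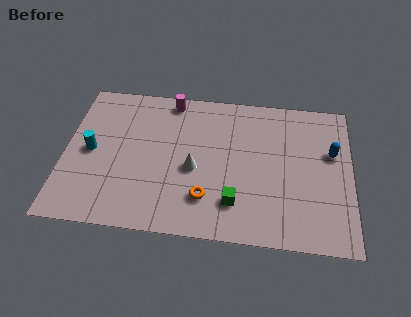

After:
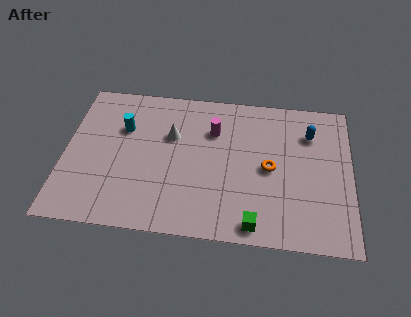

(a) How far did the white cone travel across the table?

2.1

From (5.9, 3.7) to (4.8, 5.5), the white cone covered √(1.1² + 1.8²) ≈ 2.1 units.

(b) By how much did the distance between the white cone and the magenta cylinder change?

-2.1

They were about 4.1 units apart before and 2.0 after — 2.1 units closer together.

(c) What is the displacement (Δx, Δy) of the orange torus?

(2.8, 2.0)

The orange torus was at about (6.5, 2.1) and moved to about (9.3, 4.1).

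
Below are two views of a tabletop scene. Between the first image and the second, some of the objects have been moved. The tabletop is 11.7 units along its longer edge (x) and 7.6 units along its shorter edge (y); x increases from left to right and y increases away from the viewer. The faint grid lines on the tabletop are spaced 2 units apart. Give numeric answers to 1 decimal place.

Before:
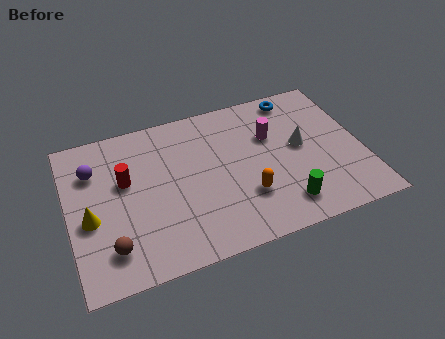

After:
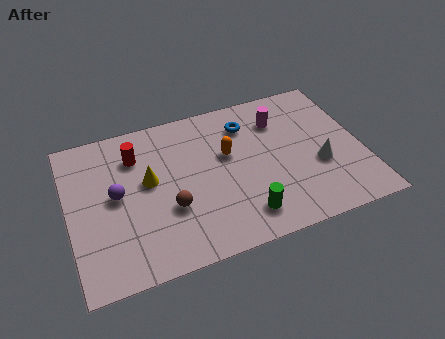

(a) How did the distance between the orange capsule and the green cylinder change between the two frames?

+1.5

Before: roughly 1.7 units apart; after: 3.2. That's 1.5 units further apart.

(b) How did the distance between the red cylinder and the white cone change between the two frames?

+0.6

Before: roughly 7.0 units apart; after: 7.6. That's 0.6 units further apart.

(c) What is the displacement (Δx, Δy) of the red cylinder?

(0.5, 1.1)

The red cylinder started near (2.3, 4.6) and ended near (2.8, 5.7).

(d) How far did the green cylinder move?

1.6

From (8.3, 1.4) to (6.7, 1.4), the green cylinder covered √(1.6² + 0.0²) ≈ 1.6 units.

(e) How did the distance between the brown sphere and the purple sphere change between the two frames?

-1.5

Before: roughly 3.9 units apart; after: 2.4. That's 1.5 units closer together.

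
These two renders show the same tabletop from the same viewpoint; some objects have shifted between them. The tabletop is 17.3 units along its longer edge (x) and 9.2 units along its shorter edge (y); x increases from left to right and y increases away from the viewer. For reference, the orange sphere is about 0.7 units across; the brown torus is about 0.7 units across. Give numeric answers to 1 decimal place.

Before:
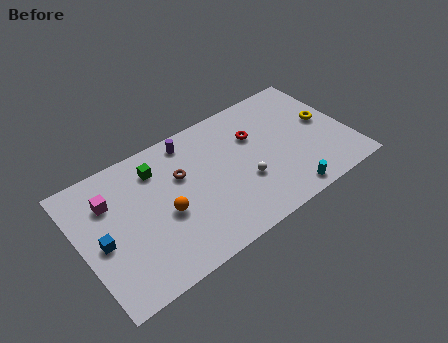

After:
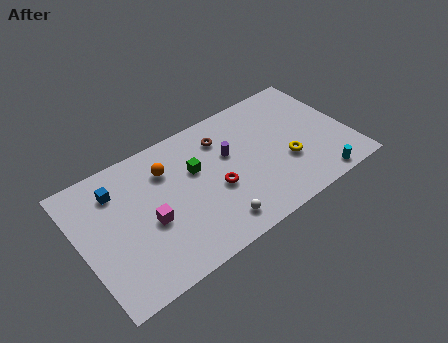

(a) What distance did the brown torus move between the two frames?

3.1

From (6.6, 5.9) to (9.5, 7.1), the brown torus covered √(2.9² + 1.2²) ≈ 3.1 units.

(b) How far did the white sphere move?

2.9

The white sphere moved from about (10.3, 3.3) to (8.0, 1.5), a distance of √(2.3² + 1.8²) ≈ 2.9.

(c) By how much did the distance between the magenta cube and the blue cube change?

+1.0

Before: roughly 2.6 units apart; after: 3.6. That's 1.0 units further apart.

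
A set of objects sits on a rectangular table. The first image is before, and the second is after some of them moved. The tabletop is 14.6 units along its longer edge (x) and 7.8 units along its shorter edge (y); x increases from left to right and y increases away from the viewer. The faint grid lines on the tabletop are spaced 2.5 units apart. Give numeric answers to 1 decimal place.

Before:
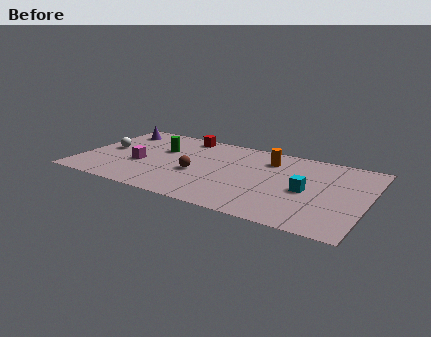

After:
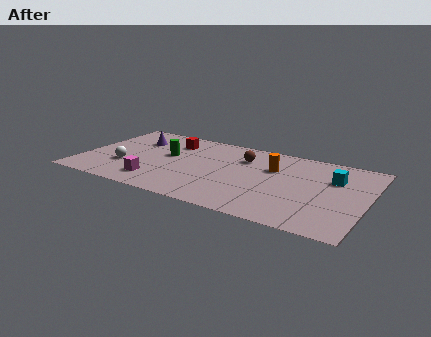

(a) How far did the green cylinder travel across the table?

0.6

The green cylinder was near (3.9, 5.0) before and (4.3, 4.5) after, so it travelled √(0.4² + 0.5²) ≈ 0.6 units.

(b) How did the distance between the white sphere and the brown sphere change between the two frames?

+1.7

Before: roughly 4.9 units apart; after: 6.6. That's 1.7 units further apart.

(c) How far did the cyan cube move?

2.1

From (11.6, 3.6) to (12.8, 5.3), the cyan cube covered √(1.2² + 1.7²) ≈ 2.1 units.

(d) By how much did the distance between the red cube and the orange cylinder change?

+0.8

The distance was about 4.7 in the first image and 5.5 in the second, so they moved 0.8 units further apart.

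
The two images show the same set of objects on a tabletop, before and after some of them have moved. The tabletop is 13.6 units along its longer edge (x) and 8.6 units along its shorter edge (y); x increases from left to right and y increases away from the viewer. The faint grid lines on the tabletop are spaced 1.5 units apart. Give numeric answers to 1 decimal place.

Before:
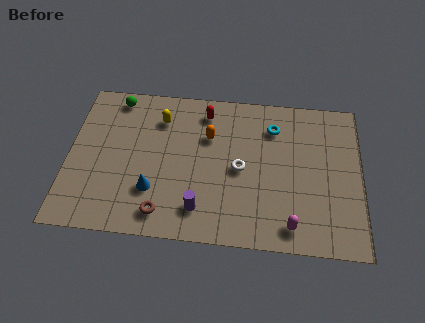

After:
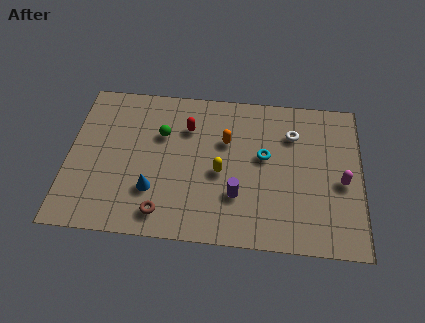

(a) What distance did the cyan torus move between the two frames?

1.7

From (9.5, 6.6) to (9.1, 4.9), the cyan torus covered √(0.4² + 1.7²) ≈ 1.7 units.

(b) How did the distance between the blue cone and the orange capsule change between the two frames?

+0.4

The distance was about 4.1 in the first image and 4.5 in the second, so they moved 0.4 units further apart.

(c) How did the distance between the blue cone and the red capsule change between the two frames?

-1.2

The distance was about 5.2 in the first image and 4.0 in the second, so they moved 1.2 units closer together.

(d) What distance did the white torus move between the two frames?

3.3

From (8.0, 4.1) to (10.4, 6.3), the white torus covered √(2.4² + 2.2²) ≈ 3.3 units.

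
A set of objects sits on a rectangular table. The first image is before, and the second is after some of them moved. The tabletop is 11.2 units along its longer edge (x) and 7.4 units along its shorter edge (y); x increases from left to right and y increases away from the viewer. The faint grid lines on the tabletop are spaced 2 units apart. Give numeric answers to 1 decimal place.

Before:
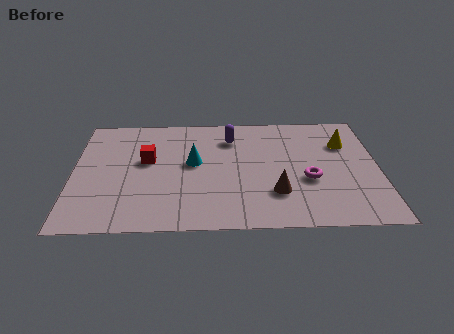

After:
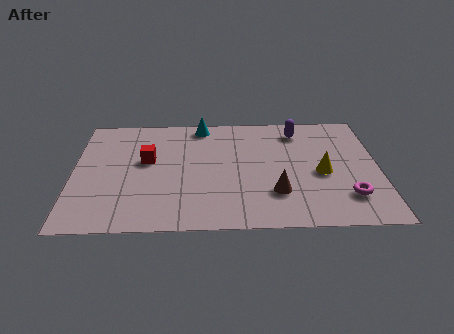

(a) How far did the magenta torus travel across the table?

1.8

The magenta torus moved from about (8.6, 2.9) to (10.0, 1.8), a distance of √(1.4² + 1.1²) ≈ 1.8.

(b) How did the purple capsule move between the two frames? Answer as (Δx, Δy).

(2.5, 0.4)

The purple capsule was at about (5.8, 5.7) and moved to about (8.3, 6.1).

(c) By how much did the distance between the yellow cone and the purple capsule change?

-1.3

They were about 4.2 units apart before and 2.9 after — 1.3 units closer together.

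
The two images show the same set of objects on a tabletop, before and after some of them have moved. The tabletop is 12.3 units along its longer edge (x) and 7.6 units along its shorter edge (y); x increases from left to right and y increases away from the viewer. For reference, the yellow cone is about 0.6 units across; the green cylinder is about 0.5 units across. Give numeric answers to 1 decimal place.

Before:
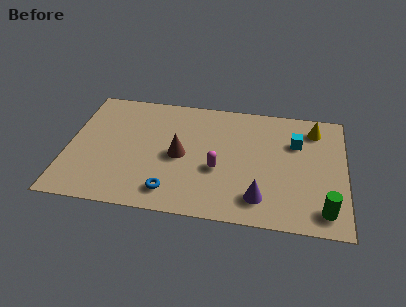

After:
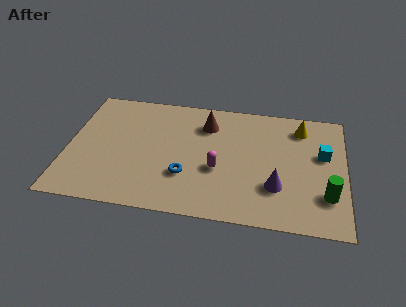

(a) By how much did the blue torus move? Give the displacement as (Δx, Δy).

(0.6, 1.1)

The blue torus started near (4.7, 1.3) and ended near (5.3, 2.4).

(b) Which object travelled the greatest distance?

the brown cone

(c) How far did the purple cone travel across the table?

1.1

From (8.6, 1.5) to (9.3, 2.3), the purple cone covered √(0.7² + 0.8²) ≈ 1.1 units.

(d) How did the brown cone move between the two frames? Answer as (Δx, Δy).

(1.1, 2.2)

From the two frames, the brown cone sits at roughly (5.0, 3.6) before and (6.1, 5.8) after.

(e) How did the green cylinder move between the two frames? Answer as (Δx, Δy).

(0.1, 0.9)

From the two frames, the green cylinder sits at roughly (11.4, 1.2) before and (11.5, 2.1) after.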